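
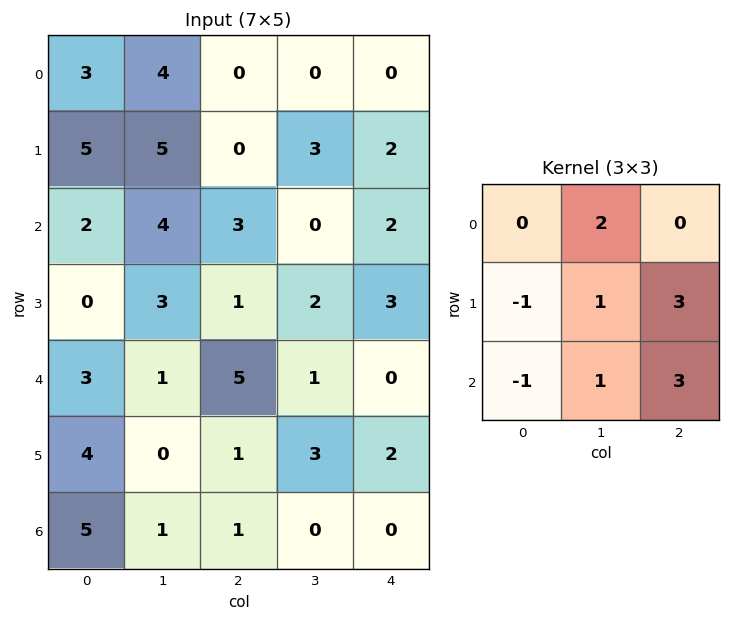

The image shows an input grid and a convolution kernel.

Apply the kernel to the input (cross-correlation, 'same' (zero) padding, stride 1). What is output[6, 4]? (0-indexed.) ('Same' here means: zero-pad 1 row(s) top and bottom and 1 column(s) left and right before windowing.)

The receptive field on the zero-padded input at this output position is [3 2 0 / 0 0 0 / 0 0 0]. Elementwise product with the kernel and sum: 2·2 + 0·-1 + 0·1 + 0·3 + 0·-1 + 0·1 + 0·3.

4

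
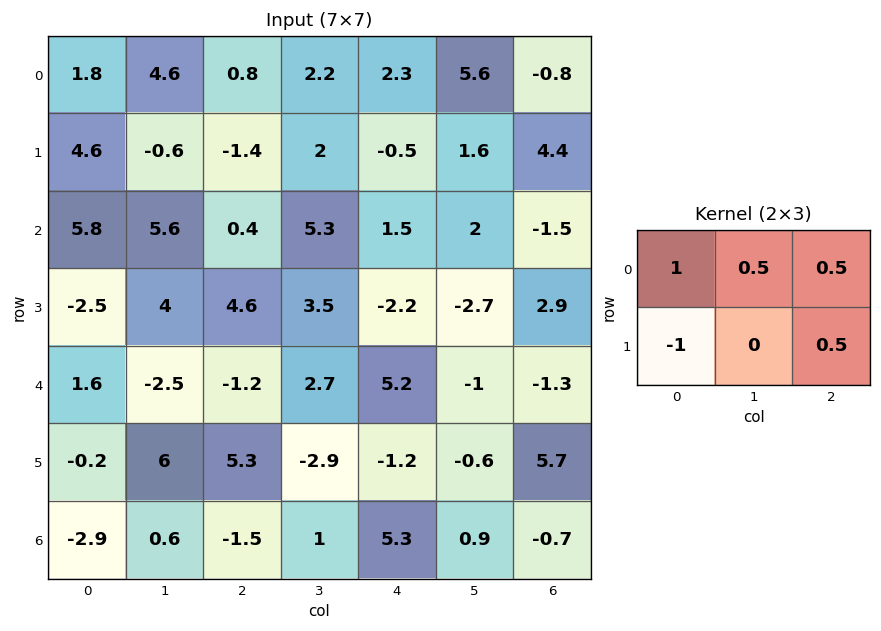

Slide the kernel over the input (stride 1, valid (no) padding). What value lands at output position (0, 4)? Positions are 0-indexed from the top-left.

7.4

The receptive field on the input at this output position is [2.3 5.6 -0.8 / -0.5 1.6 4.4]. Elementwise product with the kernel and sum: 2.3·1 + 5.6·0.5 + -0.8·0.5 + -0.5·-1 + 4.4·0.5.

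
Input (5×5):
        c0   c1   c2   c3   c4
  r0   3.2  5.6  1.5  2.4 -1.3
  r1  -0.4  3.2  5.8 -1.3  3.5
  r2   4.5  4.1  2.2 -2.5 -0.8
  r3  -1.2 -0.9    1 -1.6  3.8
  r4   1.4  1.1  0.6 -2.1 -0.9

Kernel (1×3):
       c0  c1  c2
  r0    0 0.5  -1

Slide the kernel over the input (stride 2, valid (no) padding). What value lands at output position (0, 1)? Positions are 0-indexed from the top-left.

The receptive field on the input at this output position is [1.5 2.4 -1.3]. Elementwise product with the kernel and sum: 2.4·0.5 + -1.3·-1.

2.5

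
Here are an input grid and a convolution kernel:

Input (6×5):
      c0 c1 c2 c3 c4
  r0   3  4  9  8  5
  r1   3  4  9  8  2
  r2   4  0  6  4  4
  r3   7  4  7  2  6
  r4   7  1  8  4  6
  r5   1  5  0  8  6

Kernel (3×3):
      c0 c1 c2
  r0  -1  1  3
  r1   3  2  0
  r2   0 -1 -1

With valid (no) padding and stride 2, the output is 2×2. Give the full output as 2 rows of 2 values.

39 49
34 25

Output[0,0]: The receptive field on the input at this output position is [3 4 9 / 3 4 9 / 4 0 6]. Elementwise product with the kernel and sum: 3·-1 + 4·1 + 9·3 + 3·3 + 4·2 + 0·-1 + 6·-1.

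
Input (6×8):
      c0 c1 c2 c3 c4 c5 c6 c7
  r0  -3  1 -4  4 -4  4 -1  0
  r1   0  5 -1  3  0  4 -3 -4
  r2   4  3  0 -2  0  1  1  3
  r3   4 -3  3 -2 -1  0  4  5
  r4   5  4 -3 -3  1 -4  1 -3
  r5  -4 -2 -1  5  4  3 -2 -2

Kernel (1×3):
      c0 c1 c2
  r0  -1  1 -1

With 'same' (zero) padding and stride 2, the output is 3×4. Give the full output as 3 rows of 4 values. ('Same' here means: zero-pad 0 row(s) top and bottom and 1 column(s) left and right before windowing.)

Output[0,0]: The receptive field on the zero-padded input at this output position is [0 -3 1]. Elementwise product with the kernel and sum: 0·-1 + -3·1 + 1·-1.
Output[0,1]: The receptive field on the zero-padded input at this output position is [1 -4 4]. Elementwise product with the kernel and sum: 1·-1 + -4·1 + 4·-1.

-4 -9 -12 -5
1 -1 1 -3
1 -4 8 8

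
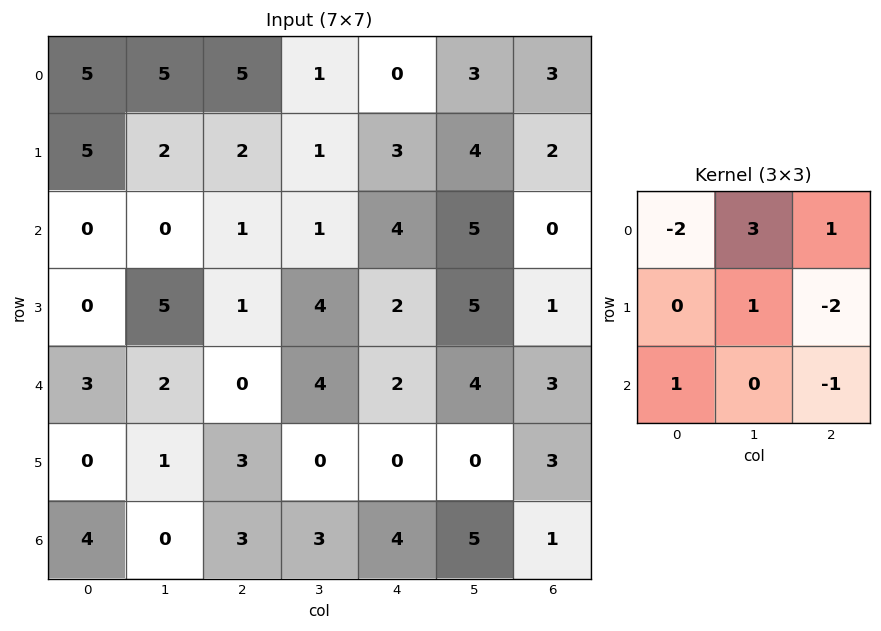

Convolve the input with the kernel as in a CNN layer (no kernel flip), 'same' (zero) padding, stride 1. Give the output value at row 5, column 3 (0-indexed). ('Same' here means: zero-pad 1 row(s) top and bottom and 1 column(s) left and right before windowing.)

The receptive field on the zero-padded input at this output position is [0 4 2 / 3 0 0 / 3 3 4]. Elementwise product with the kernel and sum: 0·-2 + 4·3 + 2·1 + 0·1 + 0·-2 + 3·1 + 4·-1.

13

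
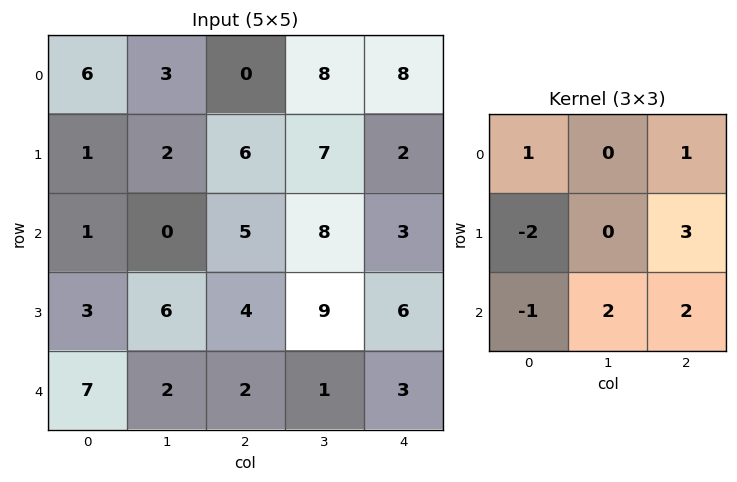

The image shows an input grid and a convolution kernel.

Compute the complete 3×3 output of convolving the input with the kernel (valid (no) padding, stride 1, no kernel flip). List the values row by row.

Output[0,0]: The receptive field on the input at this output position is [6 3 0 / 1 2 6 / 1 0 5]. Elementwise product with the kernel and sum: 6·1 + 0·1 + 1·-2 + 6·3 + 1·-1 + 0·2 + 5·2.

31 54 19
37 53 33
13 27 24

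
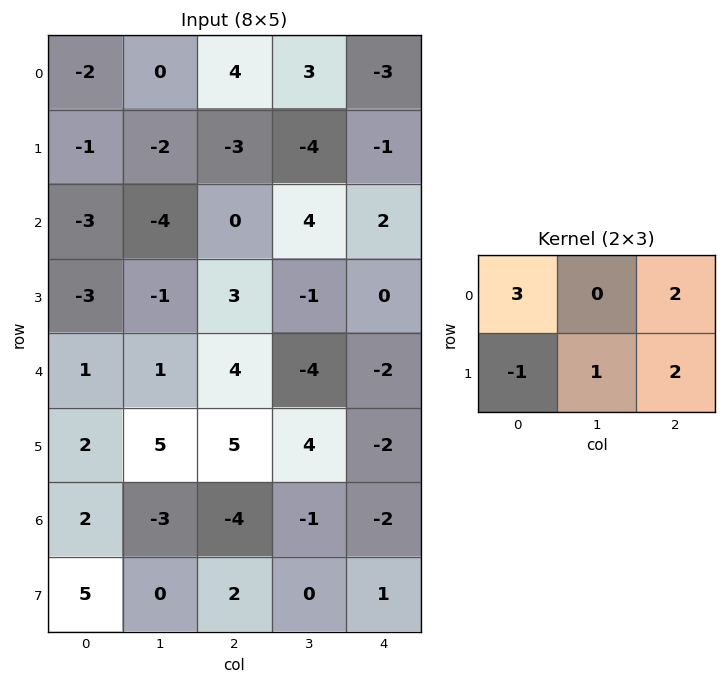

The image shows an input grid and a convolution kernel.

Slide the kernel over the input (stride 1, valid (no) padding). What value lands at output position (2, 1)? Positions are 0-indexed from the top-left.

-2

The receptive field on the input at this output position is [-4 0 4 / -1 3 -1]. Elementwise product with the kernel and sum: -4·3 + 4·2 + -1·-1 + 3·1 + -1·2.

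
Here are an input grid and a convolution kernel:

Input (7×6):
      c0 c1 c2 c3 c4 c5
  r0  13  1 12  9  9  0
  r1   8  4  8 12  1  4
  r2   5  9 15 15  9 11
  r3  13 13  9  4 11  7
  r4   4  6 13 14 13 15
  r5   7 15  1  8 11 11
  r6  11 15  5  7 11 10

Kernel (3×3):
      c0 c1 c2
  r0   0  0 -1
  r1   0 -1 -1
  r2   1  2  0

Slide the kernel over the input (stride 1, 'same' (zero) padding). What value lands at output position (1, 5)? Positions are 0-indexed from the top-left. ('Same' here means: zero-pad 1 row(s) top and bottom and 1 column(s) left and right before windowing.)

The receptive field on the zero-padded input at this output position is [9 0 0 / 1 4 0 / 9 11 0]. Elementwise product with the kernel and sum: 0·-1 + 4·-1 + 0·-1 + 9·1 + 11·2.

27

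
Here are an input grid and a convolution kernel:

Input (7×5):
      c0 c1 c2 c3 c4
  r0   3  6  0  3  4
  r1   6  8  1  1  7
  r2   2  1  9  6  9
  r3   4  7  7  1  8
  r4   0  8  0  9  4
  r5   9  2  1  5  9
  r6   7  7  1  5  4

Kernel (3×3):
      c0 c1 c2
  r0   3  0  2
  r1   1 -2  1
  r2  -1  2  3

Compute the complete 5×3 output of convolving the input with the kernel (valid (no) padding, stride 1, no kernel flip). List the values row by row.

Output[0,0]: The receptive field on the input at this output position is [3 6 0 / 6 8 1 / 2 1 9]. Elementwise product with the kernel and sum: 3·3 + 0·2 + 6·1 + 8·-2 + 1·1 + 2·-1 + 1·2 + 9·3.
Output[0,1]: The receptive field on the input at this output position is [6 0 3 / 8 1 1 / 1 9 6]. Elementwise product with the kernel and sum: 6·3 + 3·2 + 8·1 + 1·-2 + 1·1 + 1·-1 + 9·2 + 6·3.

27 66 44
60 25 42
37 28 88
8 55 59
16 57 29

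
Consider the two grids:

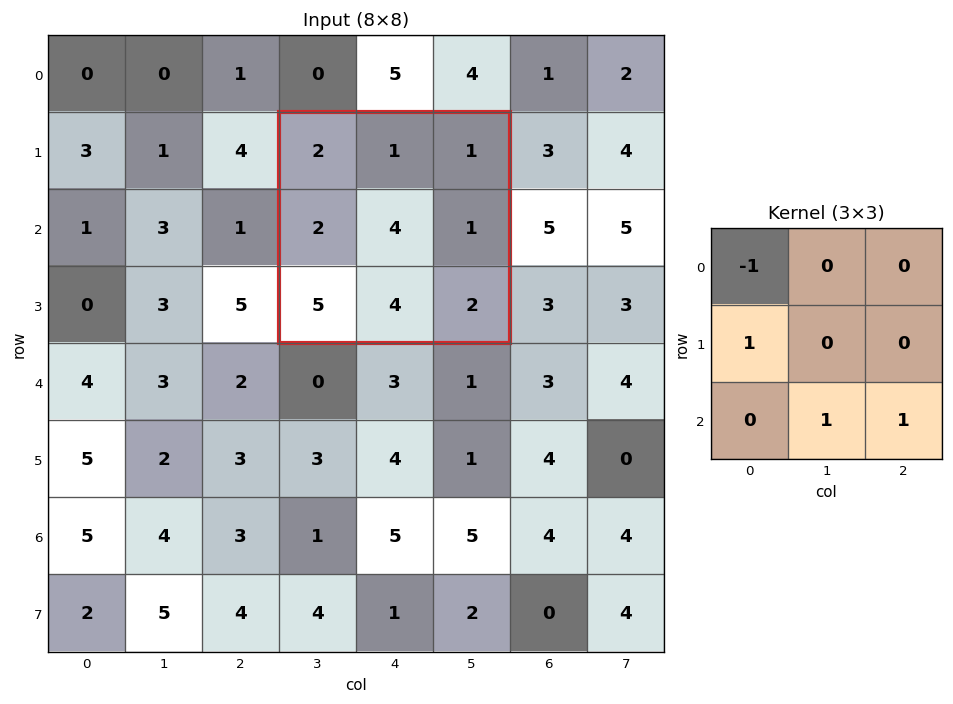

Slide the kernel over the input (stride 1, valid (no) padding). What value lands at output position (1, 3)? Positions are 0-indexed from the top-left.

6

The receptive field on the input at this output position is [2 1 1 / 2 4 1 / 5 4 2]. Elementwise product with the kernel and sum: 2·-1 + 2·1 + 4·1 + 2·1.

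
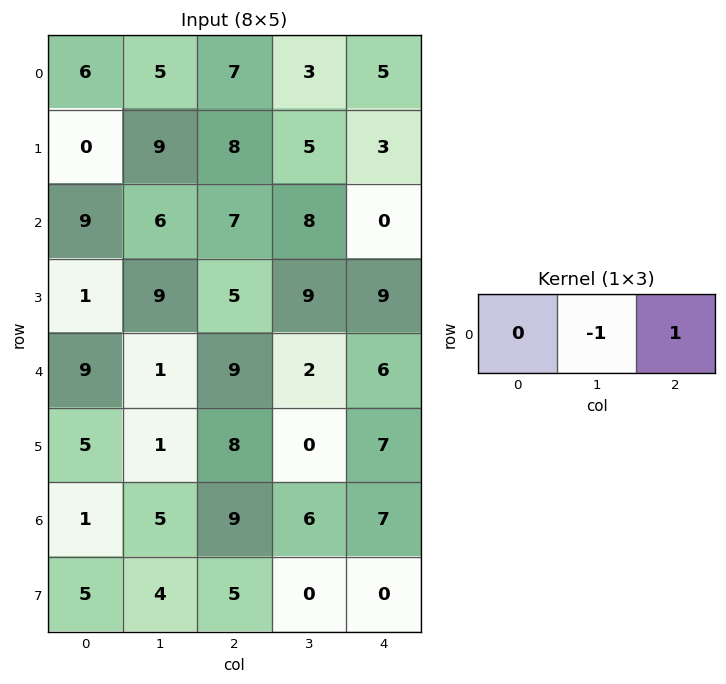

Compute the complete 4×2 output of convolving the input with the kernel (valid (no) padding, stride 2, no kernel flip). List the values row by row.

Output[0,0]: The receptive field on the input at this output position is [6 5 7]. Elementwise product with the kernel and sum: 5·-1 + 7·1.
Output[0,1]: The receptive field on the input at this output position is [7 3 5]. Elementwise product with the kernel and sum: 3·-1 + 5·1.

2 2
1 -8
8 4
4 1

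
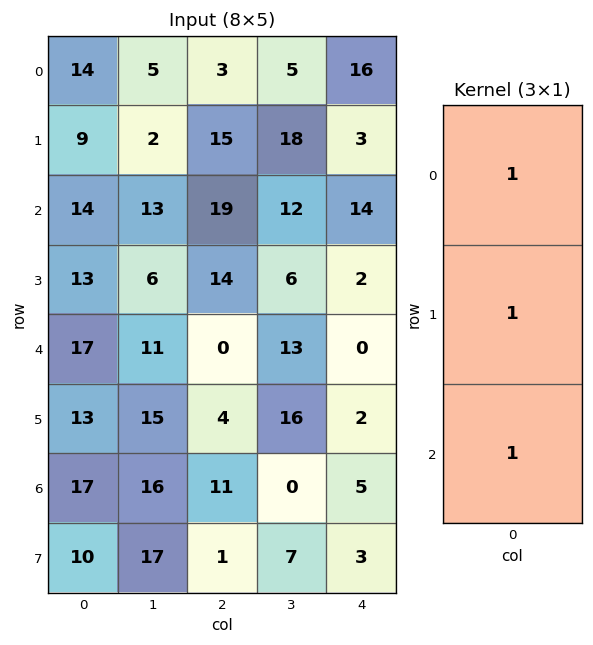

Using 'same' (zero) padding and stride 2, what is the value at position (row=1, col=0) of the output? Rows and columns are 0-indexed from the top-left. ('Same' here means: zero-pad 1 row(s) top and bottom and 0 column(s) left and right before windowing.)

36

The receptive field on the zero-padded input at this output position is [9 / 14 / 13]. Elementwise product with the kernel and sum: 9·1 + 14·1 + 13·1.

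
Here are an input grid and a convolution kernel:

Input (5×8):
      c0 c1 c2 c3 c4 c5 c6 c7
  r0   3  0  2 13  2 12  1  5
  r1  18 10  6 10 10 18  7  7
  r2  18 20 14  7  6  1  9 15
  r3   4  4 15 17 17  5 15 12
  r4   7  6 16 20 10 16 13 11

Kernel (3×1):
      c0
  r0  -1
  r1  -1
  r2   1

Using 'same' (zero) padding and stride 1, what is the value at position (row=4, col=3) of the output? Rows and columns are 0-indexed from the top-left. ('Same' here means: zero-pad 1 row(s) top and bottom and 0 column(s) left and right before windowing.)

The receptive field on the zero-padded input at this output position is [17 / 20 / 0]. Elementwise product with the kernel and sum: 17·-1 + 20·-1 + 0·1.

-37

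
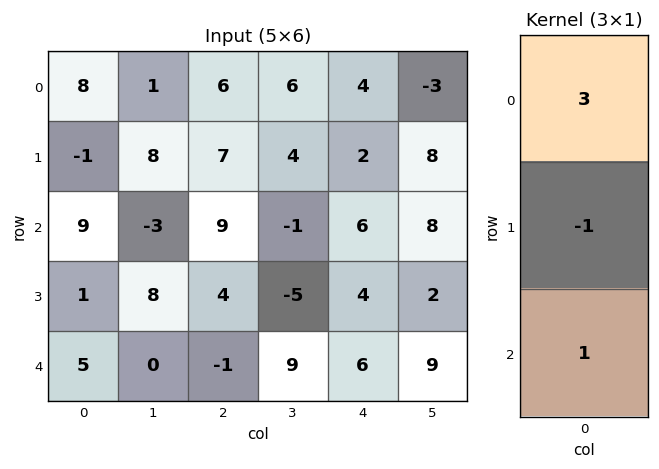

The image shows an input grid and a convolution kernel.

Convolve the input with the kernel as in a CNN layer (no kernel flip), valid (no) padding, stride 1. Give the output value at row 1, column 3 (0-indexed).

The receptive field on the input at this output position is [4 / -1 / -5]. Elementwise product with the kernel and sum: 4·3 + -1·-1 + -5·1.

8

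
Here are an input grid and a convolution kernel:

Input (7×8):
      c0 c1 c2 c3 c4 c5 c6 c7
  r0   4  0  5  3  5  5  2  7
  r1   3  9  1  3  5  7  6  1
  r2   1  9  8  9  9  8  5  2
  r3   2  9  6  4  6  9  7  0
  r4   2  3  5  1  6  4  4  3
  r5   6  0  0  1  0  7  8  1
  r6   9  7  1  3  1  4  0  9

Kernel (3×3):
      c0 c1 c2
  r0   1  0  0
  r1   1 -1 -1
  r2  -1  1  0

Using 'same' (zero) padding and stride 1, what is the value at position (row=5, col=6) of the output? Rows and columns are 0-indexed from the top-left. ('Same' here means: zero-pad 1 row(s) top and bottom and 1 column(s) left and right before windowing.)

The receptive field on the zero-padded input at this output position is [4 4 3 / 7 8 1 / 4 0 9]. Elementwise product with the kernel and sum: 4·1 + 7·1 + 8·-1 + 1·-1 + 4·-1 + 0·1.

-2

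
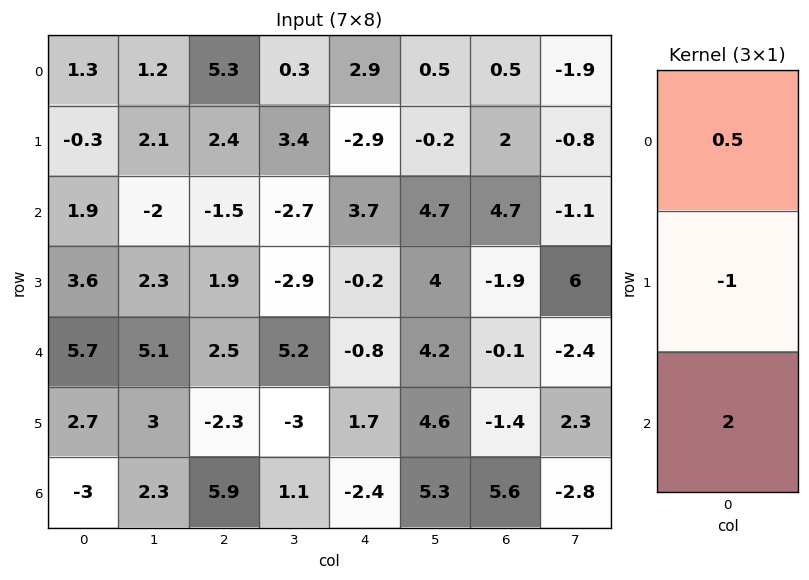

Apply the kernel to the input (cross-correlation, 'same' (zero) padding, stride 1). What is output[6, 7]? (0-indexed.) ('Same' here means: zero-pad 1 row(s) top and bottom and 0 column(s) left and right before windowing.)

The receptive field on the zero-padded input at this output position is [2.3 / -2.8 / 0]. Elementwise product with the kernel and sum: 2.3·0.5 + -2.8·-1 + 0·2.

3.95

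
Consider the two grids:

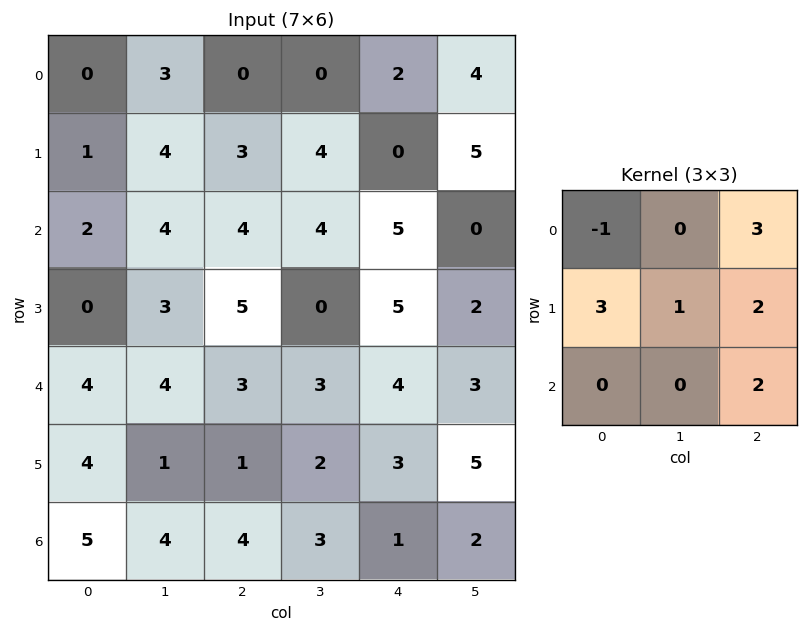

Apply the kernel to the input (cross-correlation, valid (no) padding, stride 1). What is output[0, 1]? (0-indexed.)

28

The receptive field on the input at this output position is [3 0 0 / 4 3 4 / 4 4 4]. Elementwise product with the kernel and sum: 3·-1 + 0·3 + 4·3 + 3·1 + 4·2 + 4·2.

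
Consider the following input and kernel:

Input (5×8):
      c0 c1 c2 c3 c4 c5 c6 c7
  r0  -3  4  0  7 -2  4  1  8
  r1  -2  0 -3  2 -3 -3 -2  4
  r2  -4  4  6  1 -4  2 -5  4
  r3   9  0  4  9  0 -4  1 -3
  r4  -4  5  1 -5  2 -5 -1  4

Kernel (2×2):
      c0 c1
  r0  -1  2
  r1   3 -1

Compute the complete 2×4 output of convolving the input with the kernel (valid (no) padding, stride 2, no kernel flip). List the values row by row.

5 3 4 5
39 -1 12 19

Output[0,0]: The receptive field on the input at this output position is [-3 4 / -2 0]. Elementwise product with the kernel and sum: -3·-1 + 4·2 + -2·3 + 0·-1.
Output[0,1]: The receptive field on the input at this output position is [0 7 / -3 2]. Elementwise product with the kernel and sum: 0·-1 + 7·2 + -3·3 + 2·-1.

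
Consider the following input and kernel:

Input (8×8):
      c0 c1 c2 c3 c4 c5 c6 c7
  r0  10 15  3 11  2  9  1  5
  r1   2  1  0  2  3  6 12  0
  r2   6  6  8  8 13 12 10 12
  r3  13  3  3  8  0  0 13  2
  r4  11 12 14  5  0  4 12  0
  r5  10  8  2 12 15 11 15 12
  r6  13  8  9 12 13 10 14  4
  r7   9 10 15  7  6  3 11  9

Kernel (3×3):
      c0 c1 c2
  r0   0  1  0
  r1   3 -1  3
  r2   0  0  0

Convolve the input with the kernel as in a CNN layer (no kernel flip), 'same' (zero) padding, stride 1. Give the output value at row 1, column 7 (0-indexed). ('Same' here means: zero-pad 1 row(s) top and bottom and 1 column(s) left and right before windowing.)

41

The receptive field on the zero-padded input at this output position is [1 5 0 / 12 0 0 / 10 12 0]. Elementwise product with the kernel and sum: 5·1 + 12·3 + 0·-1 + 0·3.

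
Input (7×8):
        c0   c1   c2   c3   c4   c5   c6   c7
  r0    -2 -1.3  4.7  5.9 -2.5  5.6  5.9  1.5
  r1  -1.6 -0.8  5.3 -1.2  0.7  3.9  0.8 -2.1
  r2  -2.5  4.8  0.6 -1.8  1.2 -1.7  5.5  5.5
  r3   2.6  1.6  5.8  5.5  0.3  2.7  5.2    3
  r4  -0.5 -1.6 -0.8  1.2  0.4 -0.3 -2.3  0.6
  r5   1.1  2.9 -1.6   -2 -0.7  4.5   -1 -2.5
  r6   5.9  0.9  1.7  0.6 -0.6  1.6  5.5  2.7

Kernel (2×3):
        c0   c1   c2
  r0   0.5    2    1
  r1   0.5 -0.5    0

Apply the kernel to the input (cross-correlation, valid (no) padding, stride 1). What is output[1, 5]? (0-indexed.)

-2.15

The receptive field on the input at this output position is [3.9 0.8 -2.1 / -1.7 5.5 5.5]. Elementwise product with the kernel and sum: 3.9·0.5 + 0.8·2 + -2.1·1 + -1.7·0.5 + 5.5·-0.5.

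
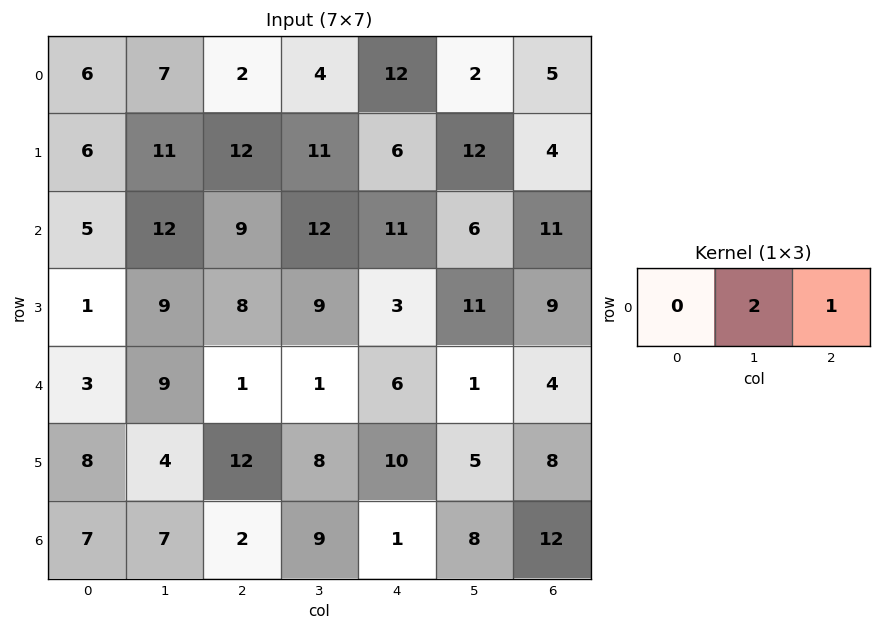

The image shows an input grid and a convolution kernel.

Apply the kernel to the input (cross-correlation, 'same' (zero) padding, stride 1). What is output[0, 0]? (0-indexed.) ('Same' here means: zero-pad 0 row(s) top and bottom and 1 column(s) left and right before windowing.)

The receptive field on the zero-padded input at this output position is [0 6 7]. Elementwise product with the kernel and sum: 6·2 + 7·1.

19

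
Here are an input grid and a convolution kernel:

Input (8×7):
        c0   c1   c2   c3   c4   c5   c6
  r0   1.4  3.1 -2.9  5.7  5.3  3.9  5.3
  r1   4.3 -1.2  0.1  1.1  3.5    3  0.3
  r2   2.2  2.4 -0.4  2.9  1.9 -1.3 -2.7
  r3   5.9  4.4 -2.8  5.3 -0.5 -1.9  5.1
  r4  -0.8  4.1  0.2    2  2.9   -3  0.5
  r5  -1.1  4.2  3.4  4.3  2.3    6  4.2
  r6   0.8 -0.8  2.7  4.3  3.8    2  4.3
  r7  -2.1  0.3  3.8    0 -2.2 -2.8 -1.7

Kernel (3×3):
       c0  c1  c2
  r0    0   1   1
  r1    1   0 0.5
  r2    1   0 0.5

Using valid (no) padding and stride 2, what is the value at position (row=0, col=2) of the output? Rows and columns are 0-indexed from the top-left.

The receptive field on the input at this output position is [5.3 3.9 5.3 / 3.5 3 0.3 / 1.9 -1.3 -2.7]. Elementwise product with the kernel and sum: 3.9·1 + 5.3·1 + 3.5·1 + 0.3·0.5 + 1.9·1 + -2.7·0.5.

13.4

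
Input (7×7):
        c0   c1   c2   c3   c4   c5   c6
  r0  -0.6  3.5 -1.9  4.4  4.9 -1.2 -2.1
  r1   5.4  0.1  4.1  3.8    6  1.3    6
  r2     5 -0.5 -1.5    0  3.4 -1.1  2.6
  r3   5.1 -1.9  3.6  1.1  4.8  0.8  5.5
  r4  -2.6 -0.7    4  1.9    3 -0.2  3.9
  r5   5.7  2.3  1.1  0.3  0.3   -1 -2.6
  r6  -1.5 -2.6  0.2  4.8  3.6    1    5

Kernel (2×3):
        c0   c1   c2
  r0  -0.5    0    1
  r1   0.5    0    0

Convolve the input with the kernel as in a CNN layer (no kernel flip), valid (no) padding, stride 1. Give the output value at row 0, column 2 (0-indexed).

The receptive field on the input at this output position is [-1.9 4.4 4.9 / 4.1 3.8 6]. Elementwise product with the kernel and sum: -1.9·-0.5 + 4.9·1 + 4.1·0.5.

7.9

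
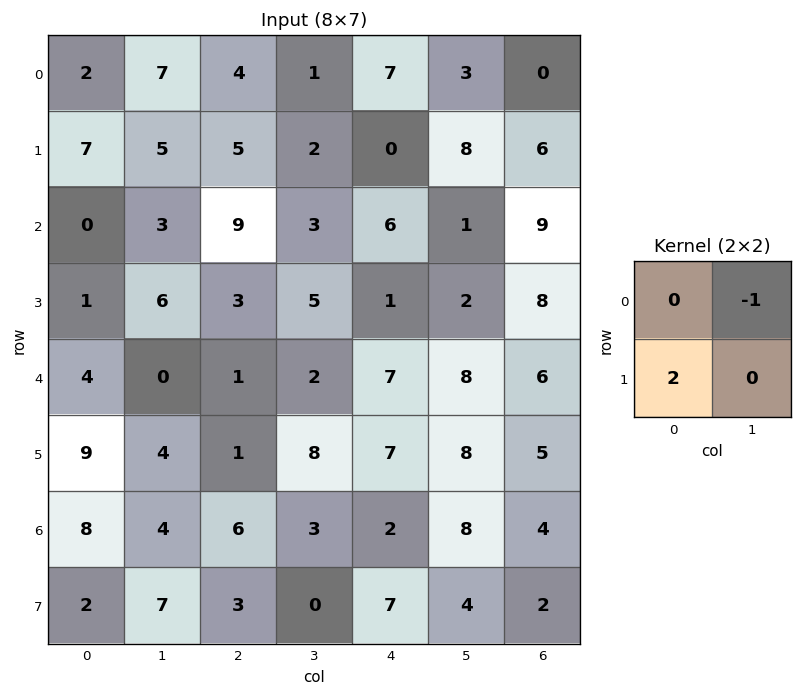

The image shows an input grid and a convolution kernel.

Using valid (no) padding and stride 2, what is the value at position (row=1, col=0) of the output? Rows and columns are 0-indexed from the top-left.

The receptive field on the input at this output position is [0 3 / 1 6]. Elementwise product with the kernel and sum: 3·-1 + 1·2.

-1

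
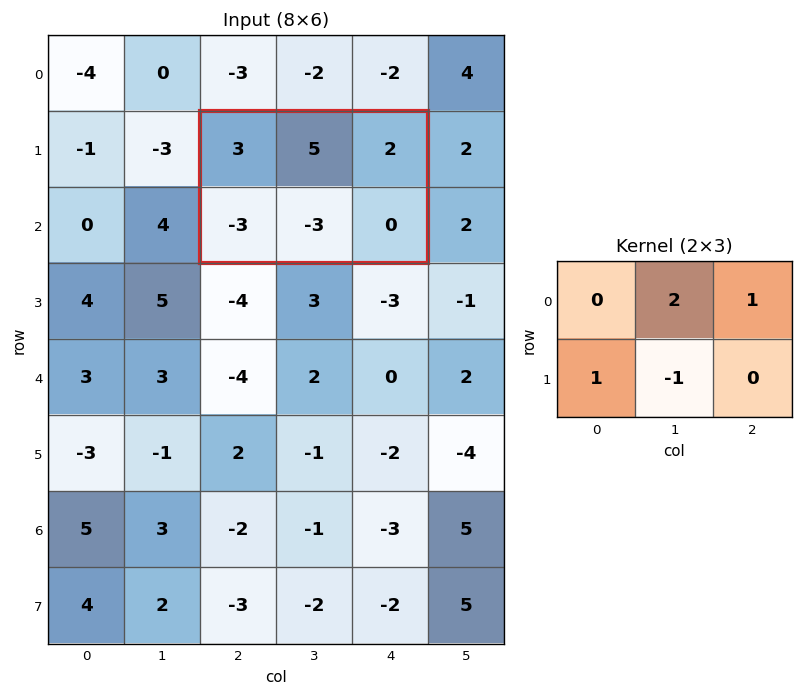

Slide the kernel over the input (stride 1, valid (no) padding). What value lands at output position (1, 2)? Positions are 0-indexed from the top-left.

The receptive field on the input at this output position is [3 5 2 / -3 -3 0]. Elementwise product with the kernel and sum: 5·2 + 2·1 + -3·1 + -3·-1.

12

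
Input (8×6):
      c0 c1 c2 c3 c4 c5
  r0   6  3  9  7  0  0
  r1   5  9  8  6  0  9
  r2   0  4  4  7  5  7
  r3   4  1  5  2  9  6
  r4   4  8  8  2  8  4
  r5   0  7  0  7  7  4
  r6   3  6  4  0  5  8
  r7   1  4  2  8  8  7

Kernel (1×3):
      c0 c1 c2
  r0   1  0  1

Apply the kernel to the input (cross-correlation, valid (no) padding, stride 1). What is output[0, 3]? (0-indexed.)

7

The receptive field on the input at this output position is [7 0 0]. Elementwise product with the kernel and sum: 7·1 + 0·1.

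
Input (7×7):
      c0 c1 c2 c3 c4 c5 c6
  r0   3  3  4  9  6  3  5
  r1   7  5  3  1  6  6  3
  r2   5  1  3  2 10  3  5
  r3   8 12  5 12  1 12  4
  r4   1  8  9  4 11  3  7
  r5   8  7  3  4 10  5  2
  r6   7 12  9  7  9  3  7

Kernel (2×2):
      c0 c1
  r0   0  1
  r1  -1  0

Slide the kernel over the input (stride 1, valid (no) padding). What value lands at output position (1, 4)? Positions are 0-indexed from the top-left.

The receptive field on the input at this output position is [6 6 / 10 3]. Elementwise product with the kernel and sum: 6·1 + 10·-1.

-4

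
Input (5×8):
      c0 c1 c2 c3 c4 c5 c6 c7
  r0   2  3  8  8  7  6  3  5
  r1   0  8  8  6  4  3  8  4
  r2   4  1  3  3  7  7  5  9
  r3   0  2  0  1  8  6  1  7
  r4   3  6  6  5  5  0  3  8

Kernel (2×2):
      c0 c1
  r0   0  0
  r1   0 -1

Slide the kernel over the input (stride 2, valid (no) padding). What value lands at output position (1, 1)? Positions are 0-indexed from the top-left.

The receptive field on the input at this output position is [3 3 / 0 1]. Elementwise product with the kernel and sum: 1·-1.

-1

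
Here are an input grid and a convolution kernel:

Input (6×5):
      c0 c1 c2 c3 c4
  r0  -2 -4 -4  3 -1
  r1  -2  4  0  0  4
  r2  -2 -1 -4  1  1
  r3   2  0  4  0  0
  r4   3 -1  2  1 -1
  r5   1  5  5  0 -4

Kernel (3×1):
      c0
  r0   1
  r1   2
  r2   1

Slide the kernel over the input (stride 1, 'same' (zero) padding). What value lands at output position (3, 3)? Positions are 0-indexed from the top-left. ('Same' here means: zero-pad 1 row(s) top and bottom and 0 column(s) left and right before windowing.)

2

The receptive field on the zero-padded input at this output position is [1 / 0 / 1]. Elementwise product with the kernel and sum: 1·1 + 0·2 + 1·1.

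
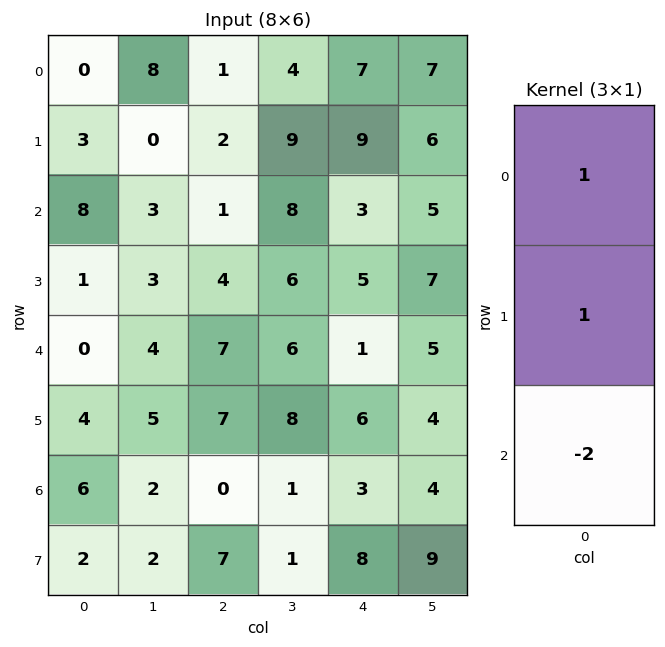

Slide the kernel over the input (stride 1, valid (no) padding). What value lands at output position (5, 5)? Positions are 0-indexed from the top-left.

The receptive field on the input at this output position is [4 / 4 / 9]. Elementwise product with the kernel and sum: 4·1 + 4·1 + 9·-2.

-10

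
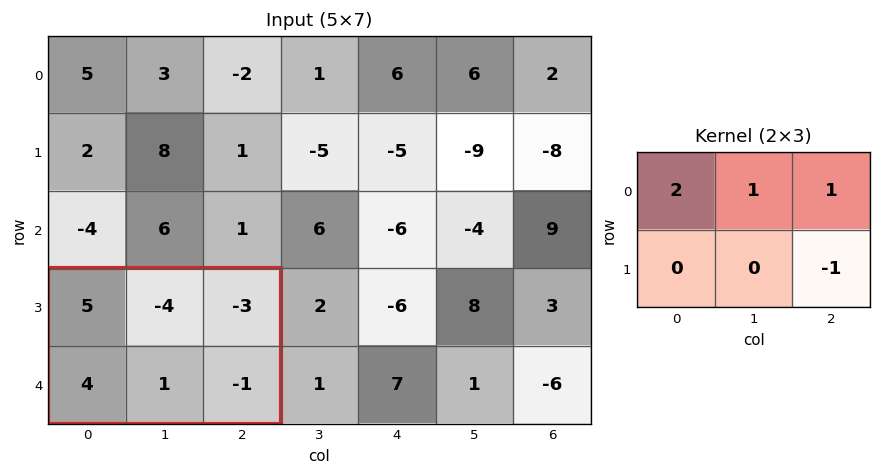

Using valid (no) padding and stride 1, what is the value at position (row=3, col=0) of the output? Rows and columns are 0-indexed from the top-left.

4

The receptive field on the input at this output position is [5 -4 -3 / 4 1 -1]. Elementwise product with the kernel and sum: 5·2 + -4·1 + -3·1 + -1·-1.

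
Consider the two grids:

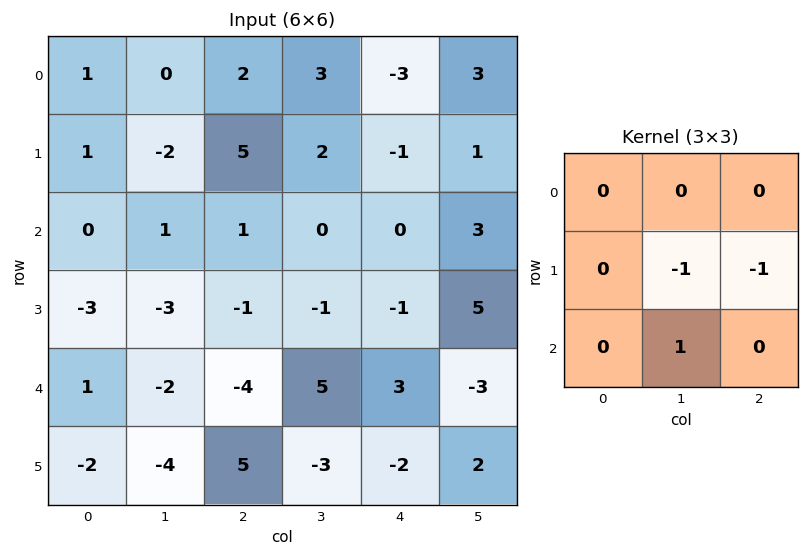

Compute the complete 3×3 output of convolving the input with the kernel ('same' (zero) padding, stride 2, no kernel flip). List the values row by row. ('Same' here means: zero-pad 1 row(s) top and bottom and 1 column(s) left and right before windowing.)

0 0 -1
-4 -2 -4
-1 4 -2

Output[0,0]: The receptive field on the zero-padded input at this output position is [0 0 0 / 0 1 0 / 0 1 -2]. Elementwise product with the kernel and sum: 1·-1 + 0·-1 + 1·1.
Output[0,1]: The receptive field on the zero-padded input at this output position is [0 0 0 / 0 2 3 / -2 5 2]. Elementwise product with the kernel and sum: 2·-1 + 3·-1 + 5·1.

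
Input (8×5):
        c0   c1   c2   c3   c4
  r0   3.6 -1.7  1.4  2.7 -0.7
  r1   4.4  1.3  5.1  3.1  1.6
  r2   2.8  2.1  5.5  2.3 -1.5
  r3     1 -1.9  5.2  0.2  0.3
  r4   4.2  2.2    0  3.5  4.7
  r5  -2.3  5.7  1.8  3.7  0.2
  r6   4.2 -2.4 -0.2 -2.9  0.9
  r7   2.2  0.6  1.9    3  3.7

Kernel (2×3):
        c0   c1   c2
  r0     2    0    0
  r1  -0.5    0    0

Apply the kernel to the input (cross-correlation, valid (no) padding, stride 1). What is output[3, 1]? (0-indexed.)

The receptive field on the input at this output position is [-1.9 5.2 0.2 / 2.2 0 3.5]. Elementwise product with the kernel and sum: -1.9·2 + 2.2·-0.5.

-4.9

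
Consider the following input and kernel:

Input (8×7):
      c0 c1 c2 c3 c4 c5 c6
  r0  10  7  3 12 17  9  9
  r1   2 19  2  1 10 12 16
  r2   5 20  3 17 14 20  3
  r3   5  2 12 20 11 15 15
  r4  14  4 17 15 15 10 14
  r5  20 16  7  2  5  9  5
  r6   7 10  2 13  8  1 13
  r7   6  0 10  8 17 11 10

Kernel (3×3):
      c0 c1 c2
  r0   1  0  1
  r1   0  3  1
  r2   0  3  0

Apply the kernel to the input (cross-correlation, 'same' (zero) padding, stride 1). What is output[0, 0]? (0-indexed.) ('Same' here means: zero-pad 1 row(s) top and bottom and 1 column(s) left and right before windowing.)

The receptive field on the zero-padded input at this output position is [0 0 0 / 0 10 7 / 0 2 19]. Elementwise product with the kernel and sum: 0·1 + 0·1 + 10·3 + 7·1 + 2·3.

43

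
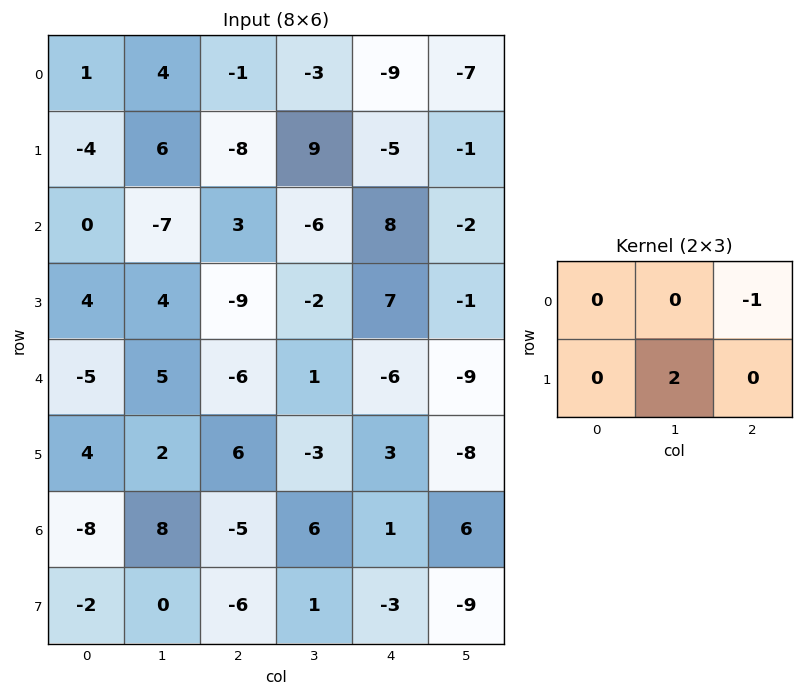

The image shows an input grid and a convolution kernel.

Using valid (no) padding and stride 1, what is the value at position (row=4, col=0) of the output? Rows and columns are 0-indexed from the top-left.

The receptive field on the input at this output position is [-5 5 -6 / 4 2 6]. Elementwise product with the kernel and sum: -6·-1 + 2·2.

10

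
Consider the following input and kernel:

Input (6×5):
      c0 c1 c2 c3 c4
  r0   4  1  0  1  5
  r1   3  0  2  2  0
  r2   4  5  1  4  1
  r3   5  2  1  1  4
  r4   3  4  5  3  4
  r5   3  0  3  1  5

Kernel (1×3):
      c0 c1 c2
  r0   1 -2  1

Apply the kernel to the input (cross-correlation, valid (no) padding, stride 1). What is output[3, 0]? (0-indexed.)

2

The receptive field on the input at this output position is [5 2 1]. Elementwise product with the kernel and sum: 5·1 + 2·-2 + 1·1.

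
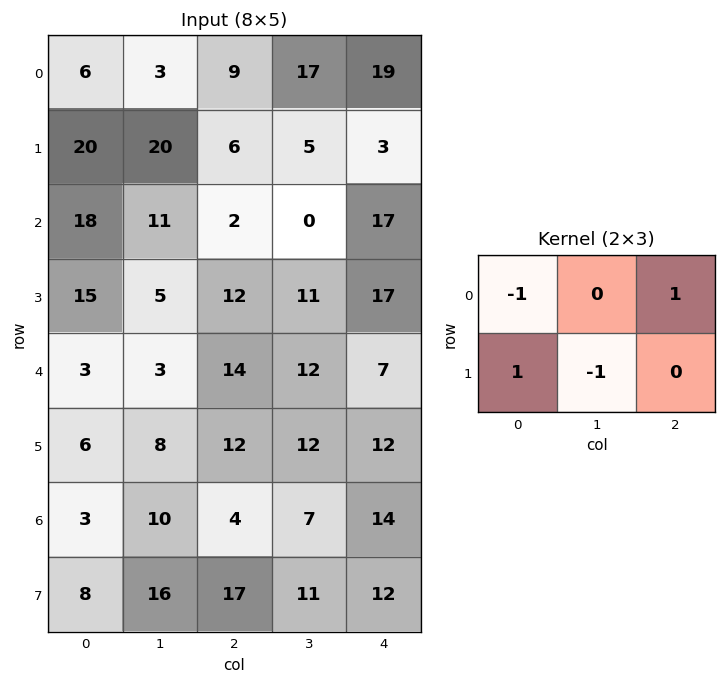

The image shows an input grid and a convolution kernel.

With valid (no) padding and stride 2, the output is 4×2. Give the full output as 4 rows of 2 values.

Output[0,0]: The receptive field on the input at this output position is [6 3 9 / 20 20 6]. Elementwise product with the kernel and sum: 6·-1 + 9·1 + 20·1 + 20·-1.
Output[0,1]: The receptive field on the input at this output position is [9 17 19 / 6 5 3]. Elementwise product with the kernel and sum: 9·-1 + 19·1 + 6·1 + 5·-1.

3 11
-6 16
9 -7
-7 16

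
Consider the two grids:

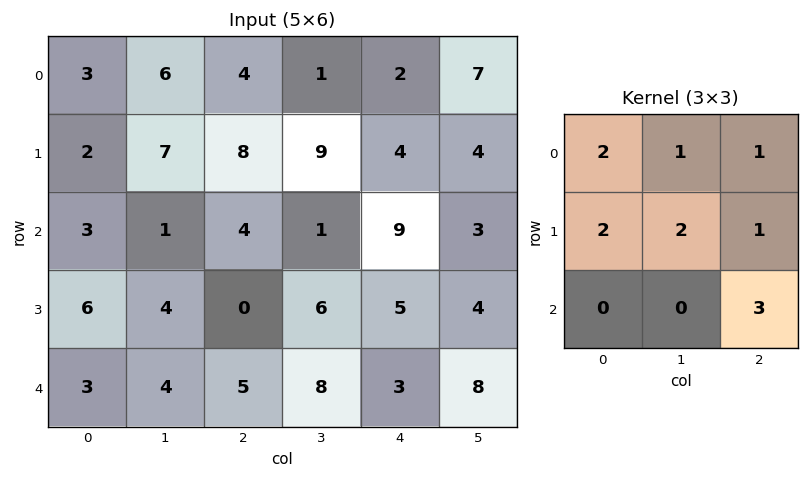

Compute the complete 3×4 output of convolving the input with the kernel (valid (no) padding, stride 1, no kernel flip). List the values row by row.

54 59 76 50
31 60 63 61
46 45 44 64

Output[0,0]: The receptive field on the input at this output position is [3 6 4 / 2 7 8 / 3 1 4]. Elementwise product with the kernel and sum: 3·2 + 6·1 + 4·1 + 2·2 + 7·2 + 8·1 + 4·3.
Output[0,1]: The receptive field on the input at this output position is [6 4 1 / 7 8 9 / 1 4 1]. Elementwise product with the kernel and sum: 6·2 + 4·1 + 1·1 + 7·2 + 8·2 + 9·1 + 1·3.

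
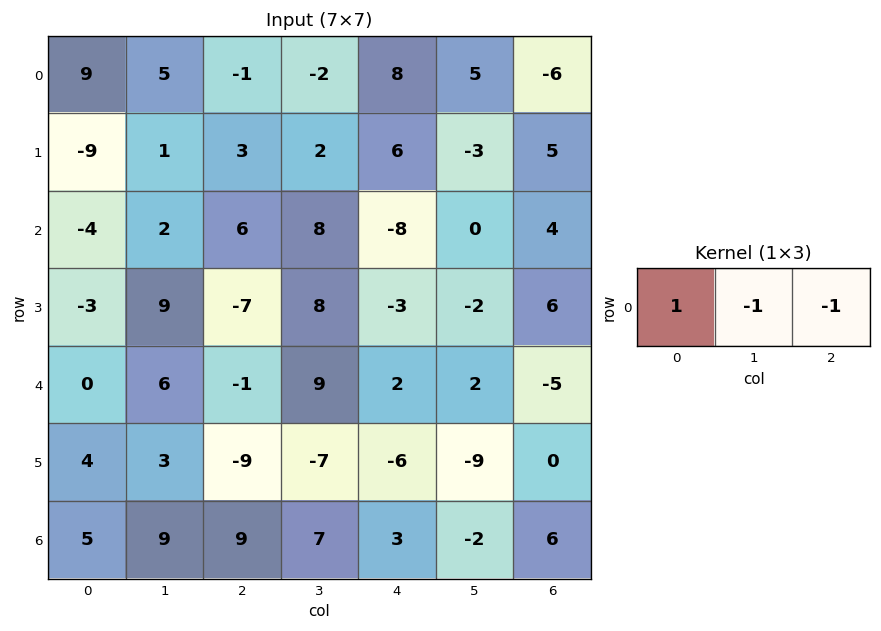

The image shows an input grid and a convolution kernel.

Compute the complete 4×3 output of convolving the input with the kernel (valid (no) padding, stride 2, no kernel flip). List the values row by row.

Output[0,0]: The receptive field on the input at this output position is [9 5 -1]. Elementwise product with the kernel and sum: 9·1 + 5·-1 + -1·-1.

5 -7 9
-12 6 -12
-5 -12 5
-13 -1 -1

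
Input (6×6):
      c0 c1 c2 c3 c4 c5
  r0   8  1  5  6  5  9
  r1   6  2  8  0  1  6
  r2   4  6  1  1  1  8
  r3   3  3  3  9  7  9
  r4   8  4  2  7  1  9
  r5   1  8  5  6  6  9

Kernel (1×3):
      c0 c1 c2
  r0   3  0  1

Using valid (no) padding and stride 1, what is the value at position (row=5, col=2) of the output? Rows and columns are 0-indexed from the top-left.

The receptive field on the input at this output position is [5 6 6]. Elementwise product with the kernel and sum: 5·3 + 6·1.

21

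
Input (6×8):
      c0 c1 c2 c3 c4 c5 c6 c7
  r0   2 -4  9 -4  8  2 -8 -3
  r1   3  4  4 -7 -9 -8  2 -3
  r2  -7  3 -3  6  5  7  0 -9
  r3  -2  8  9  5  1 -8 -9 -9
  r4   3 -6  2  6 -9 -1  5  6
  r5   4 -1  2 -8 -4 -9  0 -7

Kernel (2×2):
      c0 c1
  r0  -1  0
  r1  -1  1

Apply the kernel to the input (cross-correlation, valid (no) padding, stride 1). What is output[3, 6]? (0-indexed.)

10

The receptive field on the input at this output position is [-9 -9 / 5 6]. Elementwise product with the kernel and sum: -9·-1 + 5·-1 + 6·1.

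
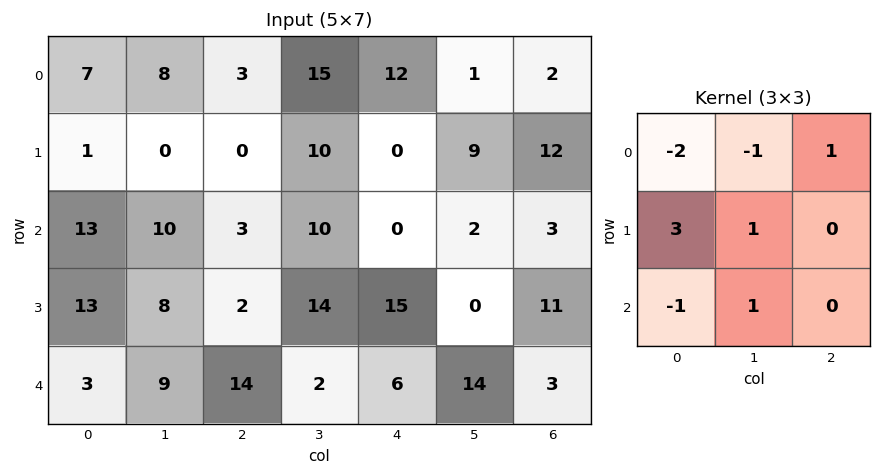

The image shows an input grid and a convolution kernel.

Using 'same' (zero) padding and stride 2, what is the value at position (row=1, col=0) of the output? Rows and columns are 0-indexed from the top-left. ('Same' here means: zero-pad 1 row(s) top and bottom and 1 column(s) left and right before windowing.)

25

The receptive field on the zero-padded input at this output position is [0 1 0 / 0 13 10 / 0 13 8]. Elementwise product with the kernel and sum: 0·-2 + 1·-1 + 0·1 + 0·3 + 13·1 + 0·-1 + 13·1.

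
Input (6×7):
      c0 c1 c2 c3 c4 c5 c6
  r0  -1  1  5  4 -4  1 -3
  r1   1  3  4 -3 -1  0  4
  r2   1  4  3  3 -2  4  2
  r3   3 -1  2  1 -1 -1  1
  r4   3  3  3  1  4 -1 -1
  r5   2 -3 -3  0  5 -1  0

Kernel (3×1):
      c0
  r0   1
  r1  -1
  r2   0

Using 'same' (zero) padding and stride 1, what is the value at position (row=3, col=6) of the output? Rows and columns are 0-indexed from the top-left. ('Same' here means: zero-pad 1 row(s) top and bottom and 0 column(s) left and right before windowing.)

1

The receptive field on the zero-padded input at this output position is [2 / 1 / -1]. Elementwise product with the kernel and sum: 2·1 + 1·-1.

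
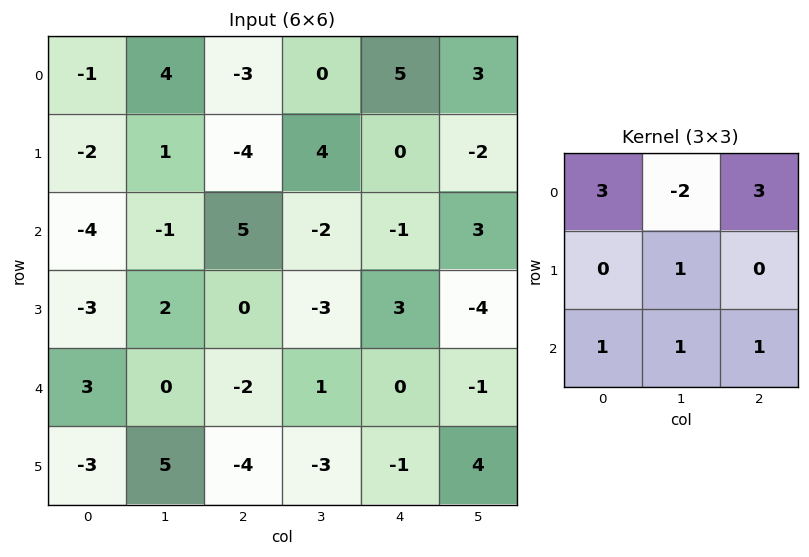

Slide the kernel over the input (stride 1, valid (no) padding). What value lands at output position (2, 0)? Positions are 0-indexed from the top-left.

The receptive field on the input at this output position is [-4 -1 5 / -3 2 0 / 3 0 -2]. Elementwise product with the kernel and sum: -4·3 + -1·-2 + 5·3 + 2·1 + 3·1 + 0·1 + -2·1.

8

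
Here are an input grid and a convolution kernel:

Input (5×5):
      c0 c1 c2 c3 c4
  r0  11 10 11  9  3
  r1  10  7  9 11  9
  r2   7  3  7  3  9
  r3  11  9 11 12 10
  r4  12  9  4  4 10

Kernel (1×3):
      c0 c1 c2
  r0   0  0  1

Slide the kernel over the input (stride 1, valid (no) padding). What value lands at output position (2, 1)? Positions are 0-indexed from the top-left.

The receptive field on the input at this output position is [3 7 3]. Elementwise product with the kernel and sum: 3·1.

3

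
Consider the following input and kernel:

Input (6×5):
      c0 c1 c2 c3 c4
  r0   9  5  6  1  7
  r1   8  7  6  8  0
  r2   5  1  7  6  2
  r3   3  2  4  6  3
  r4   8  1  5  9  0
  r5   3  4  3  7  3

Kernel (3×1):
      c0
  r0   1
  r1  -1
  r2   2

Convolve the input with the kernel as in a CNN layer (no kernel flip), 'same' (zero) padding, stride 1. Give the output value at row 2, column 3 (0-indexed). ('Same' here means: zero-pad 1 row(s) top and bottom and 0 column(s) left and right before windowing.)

14

The receptive field on the zero-padded input at this output position is [8 / 6 / 6]. Elementwise product with the kernel and sum: 8·1 + 6·-1 + 6·2.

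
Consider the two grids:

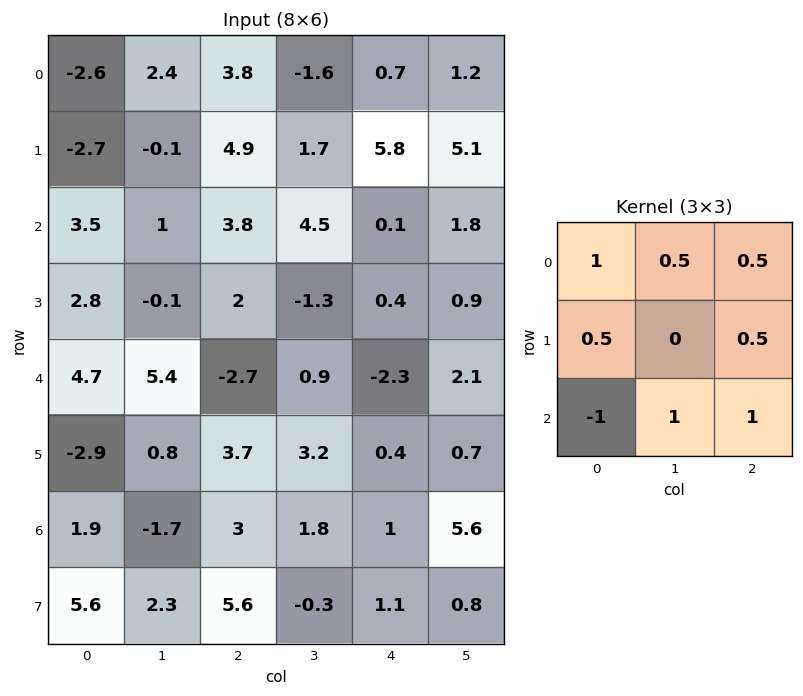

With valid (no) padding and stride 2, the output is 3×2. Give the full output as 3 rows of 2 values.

2.9 9.5
6.3 8.6
5.85 -1.55

Output[0,0]: The receptive field on the input at this output position is [-2.6 2.4 3.8 / -2.7 -0.1 4.9 / 3.5 1 3.8]. Elementwise product with the kernel and sum: -2.6·1 + 2.4·0.5 + 3.8·0.5 + -2.7·0.5 + 4.9·0.5 + 3.5·-1 + 1·1 + 3.8·1.
Output[0,1]: The receptive field on the input at this output position is [3.8 -1.6 0.7 / 4.9 1.7 5.8 / 3.8 4.5 0.1]. Elementwise product with the kernel and sum: 3.8·1 + -1.6·0.5 + 0.7·0.5 + 4.9·0.5 + 5.8·0.5 + 3.8·-1 + 4.5·1 + 0.1·1.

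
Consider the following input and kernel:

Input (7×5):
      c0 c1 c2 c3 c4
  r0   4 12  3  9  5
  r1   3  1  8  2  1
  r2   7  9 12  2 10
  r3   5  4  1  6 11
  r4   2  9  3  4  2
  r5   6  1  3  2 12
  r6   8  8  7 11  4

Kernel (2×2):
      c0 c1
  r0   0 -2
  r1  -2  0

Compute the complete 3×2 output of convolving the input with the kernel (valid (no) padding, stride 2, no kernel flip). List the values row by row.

Output[0,0]: The receptive field on the input at this output position is [4 12 / 3 1]. Elementwise product with the kernel and sum: 12·-2 + 3·-2.

-30 -34
-28 -6
-30 -14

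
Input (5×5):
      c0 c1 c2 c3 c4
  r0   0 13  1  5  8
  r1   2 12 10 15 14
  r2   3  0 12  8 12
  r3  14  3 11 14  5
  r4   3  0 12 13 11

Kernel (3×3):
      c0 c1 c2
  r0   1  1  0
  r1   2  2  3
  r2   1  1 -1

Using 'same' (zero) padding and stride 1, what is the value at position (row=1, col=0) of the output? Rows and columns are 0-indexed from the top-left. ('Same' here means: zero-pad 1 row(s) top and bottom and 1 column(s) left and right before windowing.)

43

The receptive field on the zero-padded input at this output position is [0 0 13 / 0 2 12 / 0 3 0]. Elementwise product with the kernel and sum: 0·1 + 0·1 + 0·2 + 2·2 + 12·3 + 0·1 + 3·1 + 0·-1.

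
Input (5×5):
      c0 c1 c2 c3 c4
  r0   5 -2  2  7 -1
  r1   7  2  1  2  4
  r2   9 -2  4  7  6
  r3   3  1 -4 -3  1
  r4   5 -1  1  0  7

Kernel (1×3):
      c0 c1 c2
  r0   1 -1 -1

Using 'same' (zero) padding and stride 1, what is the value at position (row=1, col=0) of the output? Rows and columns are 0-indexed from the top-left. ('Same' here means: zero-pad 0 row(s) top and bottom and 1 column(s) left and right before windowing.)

The receptive field on the zero-padded input at this output position is [0 7 2]. Elementwise product with the kernel and sum: 0·1 + 7·-1 + 2·-1.

-9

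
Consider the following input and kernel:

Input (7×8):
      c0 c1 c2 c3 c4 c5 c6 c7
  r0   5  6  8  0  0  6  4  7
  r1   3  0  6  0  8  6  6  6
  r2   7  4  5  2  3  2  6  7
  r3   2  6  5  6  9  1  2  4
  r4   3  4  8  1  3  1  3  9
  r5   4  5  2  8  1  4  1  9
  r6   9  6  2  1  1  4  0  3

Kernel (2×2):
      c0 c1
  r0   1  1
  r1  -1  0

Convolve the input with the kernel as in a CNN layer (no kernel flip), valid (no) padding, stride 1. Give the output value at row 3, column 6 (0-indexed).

The receptive field on the input at this output position is [2 4 / 3 9]. Elementwise product with the kernel and sum: 2·1 + 4·1 + 3·-1.

3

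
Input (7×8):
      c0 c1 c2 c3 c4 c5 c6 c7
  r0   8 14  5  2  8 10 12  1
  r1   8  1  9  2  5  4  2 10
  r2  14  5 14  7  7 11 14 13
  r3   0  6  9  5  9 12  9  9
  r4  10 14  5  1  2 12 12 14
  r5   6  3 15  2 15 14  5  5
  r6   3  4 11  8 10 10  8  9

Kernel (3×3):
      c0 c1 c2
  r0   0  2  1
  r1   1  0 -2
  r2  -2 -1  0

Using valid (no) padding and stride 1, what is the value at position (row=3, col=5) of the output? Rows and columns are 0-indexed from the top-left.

-22

The receptive field on the input at this output position is [12 9 9 / 12 12 14 / 14 5 5]. Elementwise product with the kernel and sum: 9·2 + 9·1 + 12·1 + 14·-2 + 14·-2 + 5·-1.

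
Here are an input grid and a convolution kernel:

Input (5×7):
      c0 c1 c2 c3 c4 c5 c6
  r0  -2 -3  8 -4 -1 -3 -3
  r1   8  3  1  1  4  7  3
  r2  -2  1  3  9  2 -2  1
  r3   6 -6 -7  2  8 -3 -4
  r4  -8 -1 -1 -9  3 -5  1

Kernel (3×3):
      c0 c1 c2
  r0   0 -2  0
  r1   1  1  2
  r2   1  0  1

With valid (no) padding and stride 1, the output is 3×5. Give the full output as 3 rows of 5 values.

20 0 23 28 26
-2 16 15 -2 -8
-25 -25 -5 -14 5

Output[0,0]: The receptive field on the input at this output position is [-2 -3 8 / 8 3 1 / -2 1 3]. Elementwise product with the kernel and sum: -3·-2 + 8·1 + 3·1 + 1·2 + -2·1 + 3·1.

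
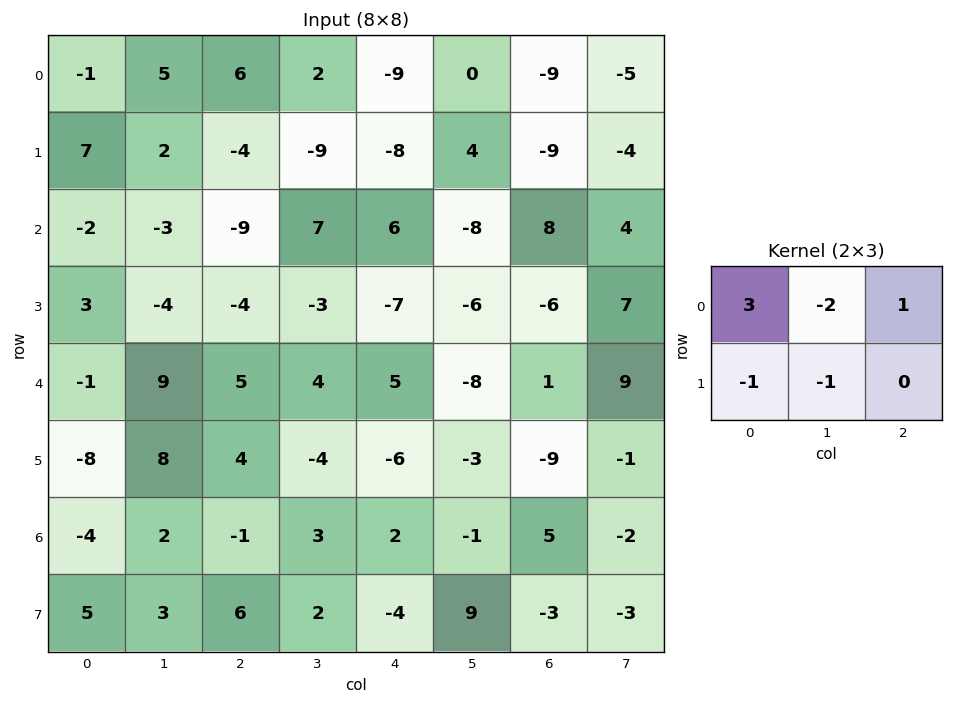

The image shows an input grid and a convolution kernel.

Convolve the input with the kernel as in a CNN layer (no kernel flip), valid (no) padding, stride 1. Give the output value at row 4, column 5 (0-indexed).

The receptive field on the input at this output position is [-8 1 9 / -3 -9 -1]. Elementwise product with the kernel and sum: -8·3 + 1·-2 + 9·1 + -3·-1 + -9·-1.

-5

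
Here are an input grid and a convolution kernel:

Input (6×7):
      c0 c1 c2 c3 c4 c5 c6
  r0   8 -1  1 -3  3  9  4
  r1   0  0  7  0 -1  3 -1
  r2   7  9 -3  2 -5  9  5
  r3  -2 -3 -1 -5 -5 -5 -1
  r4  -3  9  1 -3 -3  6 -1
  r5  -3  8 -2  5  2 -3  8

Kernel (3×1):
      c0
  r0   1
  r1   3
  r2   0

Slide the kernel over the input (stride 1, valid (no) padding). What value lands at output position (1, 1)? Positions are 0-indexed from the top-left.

27

The receptive field on the input at this output position is [0 / 9 / -3]. Elementwise product with the kernel and sum: 0·1 + 9·3.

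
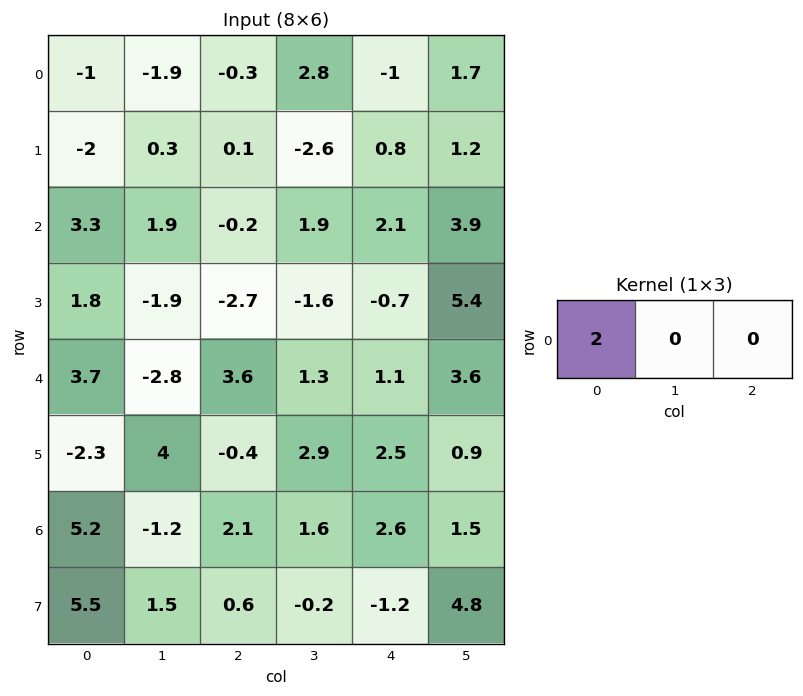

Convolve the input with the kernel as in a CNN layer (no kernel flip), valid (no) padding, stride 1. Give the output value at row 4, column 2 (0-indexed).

7.2

The receptive field on the input at this output position is [3.6 1.3 1.1]. Elementwise product with the kernel and sum: 3.6·2.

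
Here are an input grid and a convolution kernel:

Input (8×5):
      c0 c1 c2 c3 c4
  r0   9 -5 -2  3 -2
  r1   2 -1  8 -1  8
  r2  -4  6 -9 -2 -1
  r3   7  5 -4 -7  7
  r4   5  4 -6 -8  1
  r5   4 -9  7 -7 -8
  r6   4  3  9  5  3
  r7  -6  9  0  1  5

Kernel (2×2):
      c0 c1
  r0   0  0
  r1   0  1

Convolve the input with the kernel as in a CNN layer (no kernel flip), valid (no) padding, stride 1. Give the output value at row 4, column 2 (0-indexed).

-7

The receptive field on the input at this output position is [-6 -8 / 7 -7]. Elementwise product with the kernel and sum: -7·1.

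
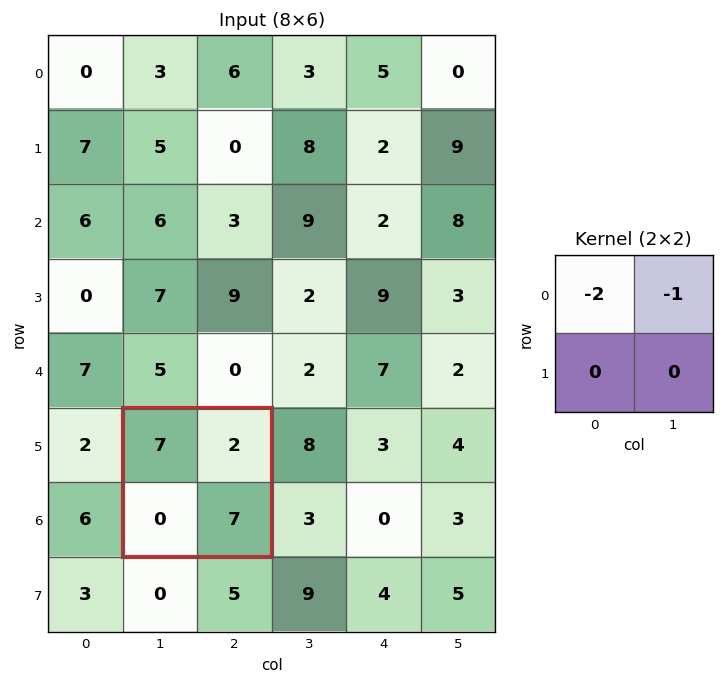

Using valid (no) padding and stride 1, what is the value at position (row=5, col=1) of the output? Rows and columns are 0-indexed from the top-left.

-16

The receptive field on the input at this output position is [7 2 / 0 7]. Elementwise product with the kernel and sum: 7·-2 + 2·-1.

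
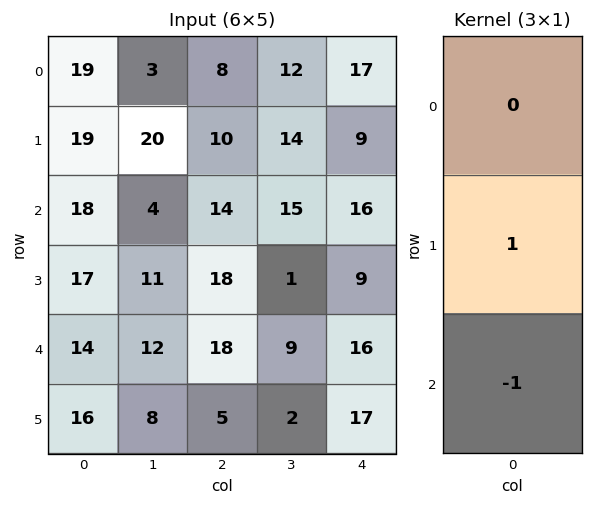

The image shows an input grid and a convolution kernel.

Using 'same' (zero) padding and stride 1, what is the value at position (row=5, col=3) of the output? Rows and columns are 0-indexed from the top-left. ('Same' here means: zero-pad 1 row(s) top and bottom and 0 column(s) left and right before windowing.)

2

The receptive field on the zero-padded input at this output position is [9 / 2 / 0]. Elementwise product with the kernel and sum: 2·1 + 0·-1.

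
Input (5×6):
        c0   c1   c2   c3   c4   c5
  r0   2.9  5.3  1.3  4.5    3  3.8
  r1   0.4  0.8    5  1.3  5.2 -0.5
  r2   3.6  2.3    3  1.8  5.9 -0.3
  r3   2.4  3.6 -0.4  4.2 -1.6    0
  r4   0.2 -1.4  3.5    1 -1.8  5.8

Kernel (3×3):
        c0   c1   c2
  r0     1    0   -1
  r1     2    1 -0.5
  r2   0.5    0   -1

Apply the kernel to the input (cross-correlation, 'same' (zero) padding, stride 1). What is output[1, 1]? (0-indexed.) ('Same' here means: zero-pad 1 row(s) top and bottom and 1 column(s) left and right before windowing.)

The receptive field on the zero-padded input at this output position is [2.9 5.3 1.3 / 0.4 0.8 5 / 3.6 2.3 3]. Elementwise product with the kernel and sum: 2.9·1 + 1.3·-1 + 0.4·2 + 0.8·1 + 5·-0.5 + 3.6·0.5 + 3·-1.

-0.5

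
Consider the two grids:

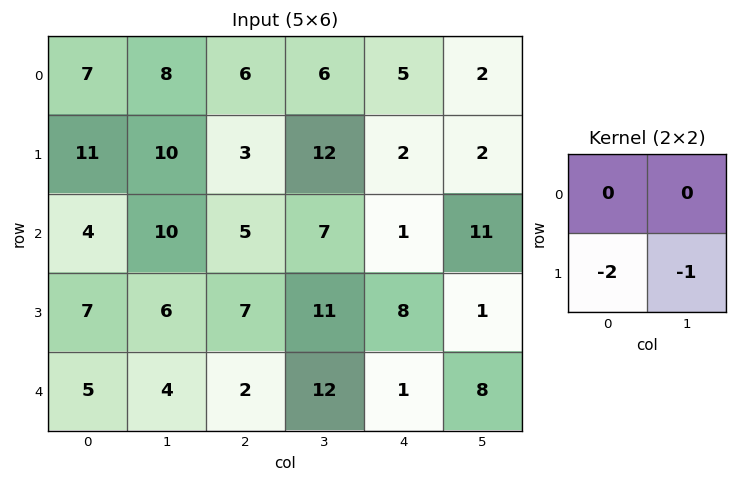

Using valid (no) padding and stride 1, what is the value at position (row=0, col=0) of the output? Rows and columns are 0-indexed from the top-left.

-32

The receptive field on the input at this output position is [7 8 / 11 10]. Elementwise product with the kernel and sum: 11·-2 + 10·-1.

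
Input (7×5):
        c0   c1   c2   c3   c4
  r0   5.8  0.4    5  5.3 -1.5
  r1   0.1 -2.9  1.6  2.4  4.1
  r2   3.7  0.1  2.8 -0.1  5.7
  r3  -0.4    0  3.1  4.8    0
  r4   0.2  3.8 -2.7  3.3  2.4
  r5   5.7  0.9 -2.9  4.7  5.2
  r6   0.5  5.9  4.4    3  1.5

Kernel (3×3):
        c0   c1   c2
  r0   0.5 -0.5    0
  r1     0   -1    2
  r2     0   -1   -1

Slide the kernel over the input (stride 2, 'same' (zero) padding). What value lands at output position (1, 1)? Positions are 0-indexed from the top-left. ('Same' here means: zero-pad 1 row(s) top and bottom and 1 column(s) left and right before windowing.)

-13.15

The receptive field on the zero-padded input at this output position is [-2.9 1.6 2.4 / 0.1 2.8 -0.1 / 0 3.1 4.8]. Elementwise product with the kernel and sum: -2.9·0.5 + 1.6·-0.5 + 2.8·-1 + -0.1·2 + 3.1·-1 + 4.8·-1.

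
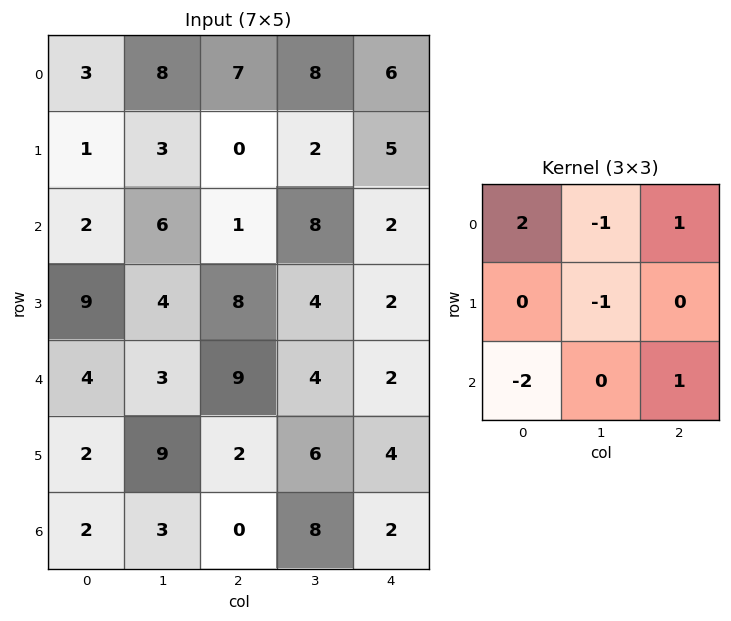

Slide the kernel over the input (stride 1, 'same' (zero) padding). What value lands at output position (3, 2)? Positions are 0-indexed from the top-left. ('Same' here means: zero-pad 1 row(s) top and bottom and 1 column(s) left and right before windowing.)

The receptive field on the zero-padded input at this output position is [6 1 8 / 4 8 4 / 3 9 4]. Elementwise product with the kernel and sum: 6·2 + 1·-1 + 8·1 + 8·-1 + 3·-2 + 4·1.

9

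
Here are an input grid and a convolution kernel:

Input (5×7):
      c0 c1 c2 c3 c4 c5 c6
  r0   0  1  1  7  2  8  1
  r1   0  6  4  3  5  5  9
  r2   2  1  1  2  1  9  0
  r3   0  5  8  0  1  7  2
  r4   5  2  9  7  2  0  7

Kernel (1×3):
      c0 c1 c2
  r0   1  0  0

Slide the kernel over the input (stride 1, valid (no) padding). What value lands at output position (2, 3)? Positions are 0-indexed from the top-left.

The receptive field on the input at this output position is [2 1 9]. Elementwise product with the kernel and sum: 2·1.

2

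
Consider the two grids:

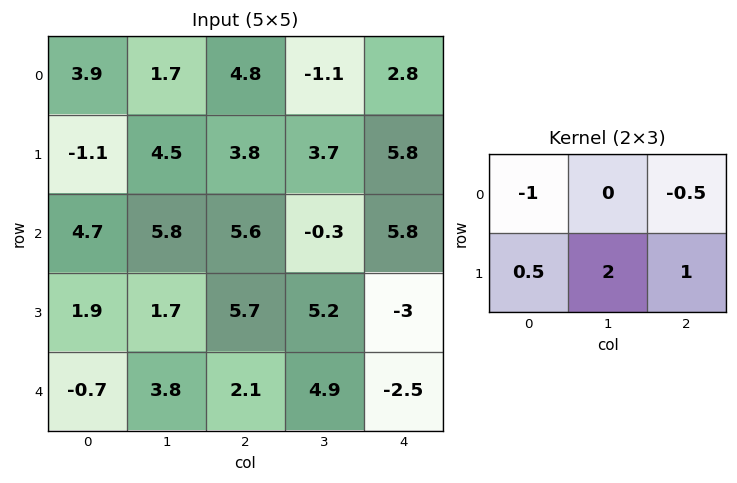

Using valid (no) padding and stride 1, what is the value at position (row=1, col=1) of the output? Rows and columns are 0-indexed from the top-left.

The receptive field on the input at this output position is [4.5 3.8 3.7 / 5.8 5.6 -0.3]. Elementwise product with the kernel and sum: 4.5·-1 + 3.7·-0.5 + 5.8·0.5 + 5.6·2 + -0.3·1.

7.45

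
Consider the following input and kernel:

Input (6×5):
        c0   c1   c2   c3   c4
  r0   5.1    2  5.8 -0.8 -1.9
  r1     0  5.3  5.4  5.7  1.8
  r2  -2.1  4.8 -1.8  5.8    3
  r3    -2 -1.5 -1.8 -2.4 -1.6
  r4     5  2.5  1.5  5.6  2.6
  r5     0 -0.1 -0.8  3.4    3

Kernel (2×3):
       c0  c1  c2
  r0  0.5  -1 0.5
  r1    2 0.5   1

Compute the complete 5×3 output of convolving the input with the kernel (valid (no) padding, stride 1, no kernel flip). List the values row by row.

11.5 13.8 18.2
-6.2 14.6 0.2
-13.3 0.8 -11.6
12.35 11.2 9.1
-0.1 5.35 -0.45

Output[0,0]: The receptive field on the input at this output position is [5.1 2 5.8 / 0 5.3 5.4]. Elementwise product with the kernel and sum: 5.1·0.5 + 2·-1 + 5.8·0.5 + 0·2 + 5.3·0.5 + 5.4·1.
Output[0,1]: The receptive field on the input at this output position is [2 5.8 -0.8 / 5.3 5.4 5.7]. Elementwise product with the kernel and sum: 2·0.5 + 5.8·-1 + -0.8·0.5 + 5.3·2 + 5.4·0.5 + 5.7·1.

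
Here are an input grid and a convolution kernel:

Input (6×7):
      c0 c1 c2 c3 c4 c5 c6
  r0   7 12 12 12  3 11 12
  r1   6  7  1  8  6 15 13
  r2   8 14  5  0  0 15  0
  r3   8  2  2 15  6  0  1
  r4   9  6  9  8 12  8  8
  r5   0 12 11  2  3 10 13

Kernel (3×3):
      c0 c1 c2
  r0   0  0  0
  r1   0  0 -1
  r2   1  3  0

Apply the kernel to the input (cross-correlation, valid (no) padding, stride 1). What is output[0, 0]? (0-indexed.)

49

The receptive field on the input at this output position is [7 12 12 / 6 7 1 / 8 14 5]. Elementwise product with the kernel and sum: 1·-1 + 8·1 + 14·3.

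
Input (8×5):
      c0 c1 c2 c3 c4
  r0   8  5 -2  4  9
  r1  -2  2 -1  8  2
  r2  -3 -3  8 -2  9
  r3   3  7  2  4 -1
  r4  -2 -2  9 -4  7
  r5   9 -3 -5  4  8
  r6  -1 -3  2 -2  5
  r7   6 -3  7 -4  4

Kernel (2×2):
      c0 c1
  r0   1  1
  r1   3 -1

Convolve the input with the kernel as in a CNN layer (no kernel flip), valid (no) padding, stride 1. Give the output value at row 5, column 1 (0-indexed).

The receptive field on the input at this output position is [-3 -5 / -3 2]. Elementwise product with the kernel and sum: -3·1 + -5·1 + -3·3 + 2·-1.

-19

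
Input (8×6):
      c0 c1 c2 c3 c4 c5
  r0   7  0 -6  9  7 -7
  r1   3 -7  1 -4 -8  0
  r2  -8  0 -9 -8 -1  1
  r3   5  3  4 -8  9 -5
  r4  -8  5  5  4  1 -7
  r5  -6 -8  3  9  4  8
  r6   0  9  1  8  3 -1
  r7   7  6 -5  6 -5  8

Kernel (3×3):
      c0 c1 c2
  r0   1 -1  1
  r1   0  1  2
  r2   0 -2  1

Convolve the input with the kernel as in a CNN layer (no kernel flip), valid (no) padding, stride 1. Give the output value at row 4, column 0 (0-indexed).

-27

The receptive field on the input at this output position is [-8 5 5 / -6 -8 3 / 0 9 1]. Elementwise product with the kernel and sum: -8·1 + 5·-1 + 5·1 + -8·1 + 3·2 + 9·-2 + 1·1.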